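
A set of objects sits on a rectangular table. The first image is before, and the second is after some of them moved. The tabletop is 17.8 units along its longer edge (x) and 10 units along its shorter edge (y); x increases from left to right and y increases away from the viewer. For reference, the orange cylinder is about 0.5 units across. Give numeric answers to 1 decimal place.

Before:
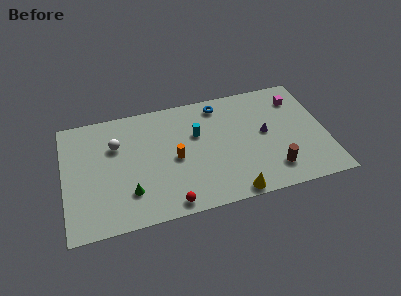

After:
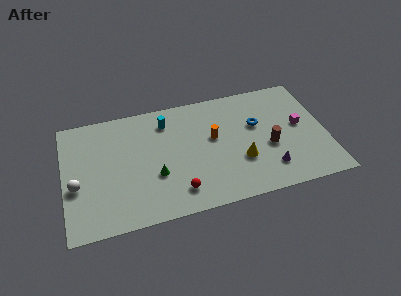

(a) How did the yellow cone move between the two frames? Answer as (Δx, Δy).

(0.8, 2.6)

The yellow cone started near (11.1, 0.8) and ended near (11.9, 3.4).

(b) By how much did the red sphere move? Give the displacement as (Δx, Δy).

(0.6, 0.9)

The red sphere was at about (6.9, 1.0) and moved to about (7.5, 1.9).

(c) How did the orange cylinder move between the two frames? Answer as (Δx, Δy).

(2.7, 1.1)

The orange cylinder started near (7.5, 4.7) and ended near (10.2, 5.8).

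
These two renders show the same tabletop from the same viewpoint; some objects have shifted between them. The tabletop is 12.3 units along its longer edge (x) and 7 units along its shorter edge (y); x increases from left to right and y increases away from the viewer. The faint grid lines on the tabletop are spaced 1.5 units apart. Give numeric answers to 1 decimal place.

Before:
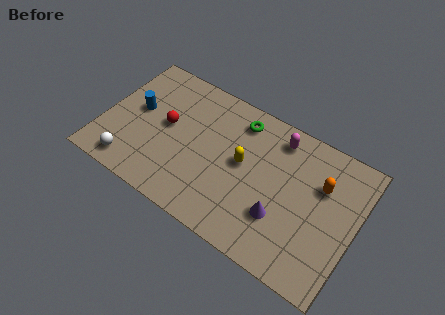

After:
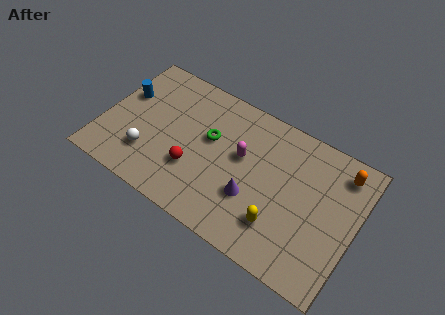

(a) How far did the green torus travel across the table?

2.0

The green torus was near (6.3, 5.8) before and (5.1, 4.2) after, so it travelled √(1.2² + 1.6²) ≈ 2.0 units.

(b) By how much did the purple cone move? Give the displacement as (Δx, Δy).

(-1.4, 0.2)

From the two frames, the purple cone sits at roughly (8.9, 2.2) before and (7.5, 2.4) after.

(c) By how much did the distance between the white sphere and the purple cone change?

-2.2

They were about 7.3 units apart before and 5.1 after — 2.2 units closer together.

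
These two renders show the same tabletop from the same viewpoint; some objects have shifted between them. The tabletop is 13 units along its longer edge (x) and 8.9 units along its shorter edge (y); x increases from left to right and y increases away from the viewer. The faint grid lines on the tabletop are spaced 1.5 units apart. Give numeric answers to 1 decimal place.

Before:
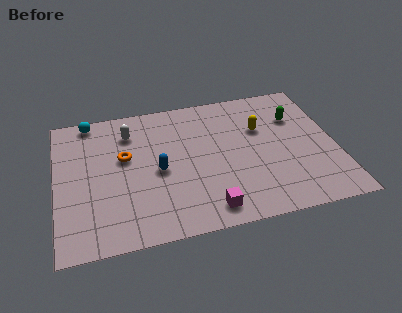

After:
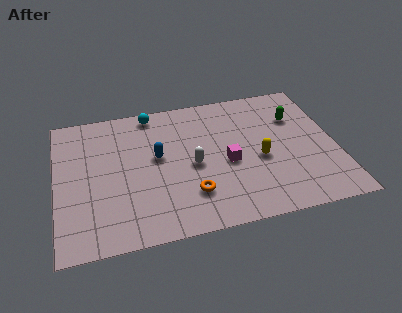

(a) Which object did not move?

the green capsule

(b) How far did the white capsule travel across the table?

4.0

The white capsule moved from about (3.5, 6.9) to (6.3, 4.1), a distance of √(2.8² + 2.8²) ≈ 4.0.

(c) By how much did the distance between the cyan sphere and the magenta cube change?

-3.3

They were about 8.6 units apart before and 5.3 after — 3.3 units closer together.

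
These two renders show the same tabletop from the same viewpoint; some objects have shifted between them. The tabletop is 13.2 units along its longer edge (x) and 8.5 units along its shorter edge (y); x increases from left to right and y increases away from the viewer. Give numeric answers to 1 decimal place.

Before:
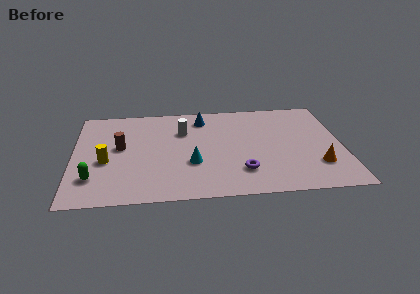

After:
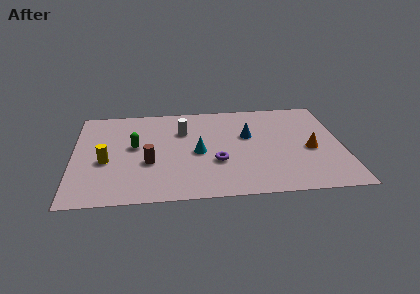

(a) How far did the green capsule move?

3.3

From (1.0, 2.1) to (3.0, 4.7), the green capsule covered √(2.0² + 2.6²) ≈ 3.3 units.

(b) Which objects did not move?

the white cylinder and the yellow cylinder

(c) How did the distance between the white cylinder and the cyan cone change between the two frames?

-0.8

Before: roughly 2.9 units apart; after: 2.1. That's 0.8 units closer together.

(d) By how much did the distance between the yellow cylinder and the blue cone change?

+1.3

The distance was about 5.9 in the first image and 7.2 in the second, so they moved 1.3 units further apart.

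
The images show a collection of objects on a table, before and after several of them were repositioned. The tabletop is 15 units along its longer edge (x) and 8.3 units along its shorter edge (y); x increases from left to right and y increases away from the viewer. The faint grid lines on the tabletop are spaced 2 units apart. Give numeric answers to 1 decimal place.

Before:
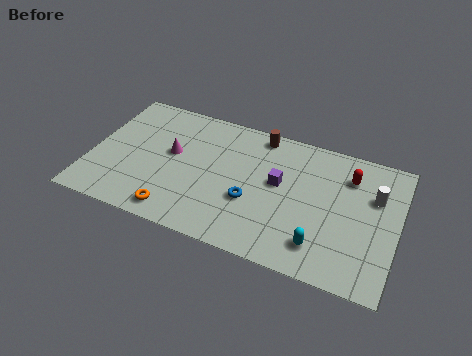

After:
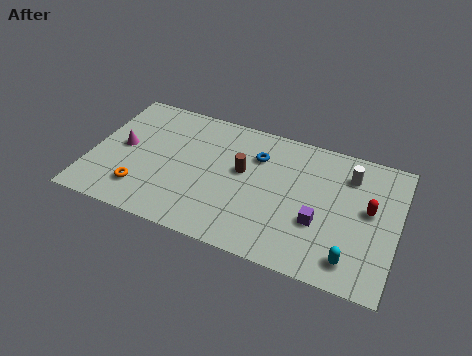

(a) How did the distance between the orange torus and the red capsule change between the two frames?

+1.7

The distance was about 9.5 in the first image and 11.2 in the second, so they moved 1.7 units further apart.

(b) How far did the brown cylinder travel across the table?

2.7

The brown cylinder was near (8.0, 7.4) before and (7.4, 4.8) after, so it travelled √(0.6² + 2.6²) ≈ 2.7 units.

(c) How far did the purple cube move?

2.7

From (9.2, 4.7) to (11.3, 3.0), the purple cube covered √(2.1² + 1.7²) ≈ 2.7 units.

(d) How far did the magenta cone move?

2.4

From (3.9, 4.7) to (1.5, 4.3), the magenta cone covered √(2.4² + 0.4²) ≈ 2.4 units.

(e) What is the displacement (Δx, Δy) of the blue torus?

(0.0, 2.9)

From the two frames, the blue torus sits at roughly (8.0, 3.1) before and (8.0, 6.0) after.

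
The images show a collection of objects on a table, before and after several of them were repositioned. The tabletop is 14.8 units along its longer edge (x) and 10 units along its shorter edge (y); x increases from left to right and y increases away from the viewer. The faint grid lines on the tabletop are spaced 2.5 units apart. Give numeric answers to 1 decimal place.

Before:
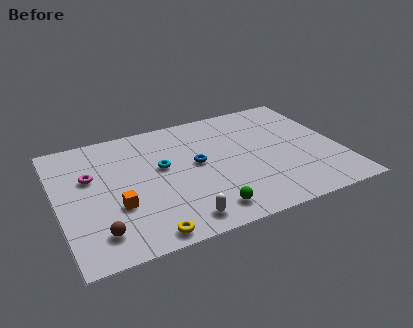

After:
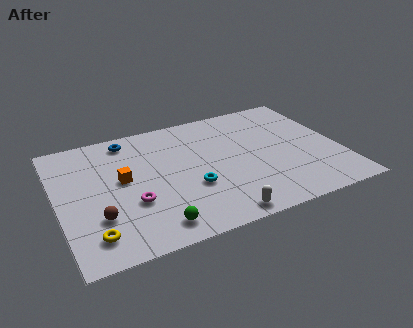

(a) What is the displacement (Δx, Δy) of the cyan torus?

(1.3, -2.2)

From the two frames, the cyan torus sits at roughly (5.5, 5.8) before and (6.8, 3.6) after.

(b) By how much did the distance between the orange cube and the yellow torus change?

+1.3

The distance was about 2.9 in the first image and 4.2 in the second, so they moved 1.3 units further apart.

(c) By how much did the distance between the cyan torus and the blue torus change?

+4.0

Before: roughly 1.8 units apart; after: 5.8. That's 4.0 units further apart.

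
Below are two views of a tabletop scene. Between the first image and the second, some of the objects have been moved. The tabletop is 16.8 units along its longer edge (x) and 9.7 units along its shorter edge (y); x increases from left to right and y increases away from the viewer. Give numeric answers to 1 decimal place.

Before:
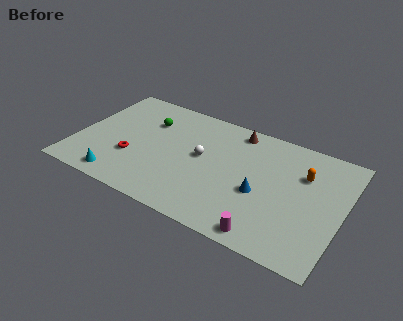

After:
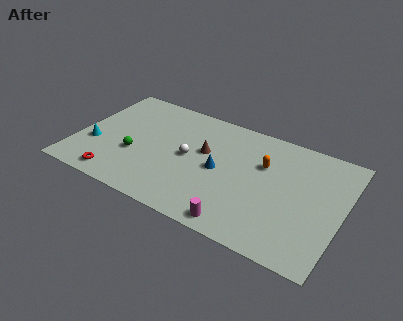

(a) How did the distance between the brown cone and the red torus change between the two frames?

-1.1

The distance was about 7.9 in the first image and 6.8 in the second, so they moved 1.1 units closer together.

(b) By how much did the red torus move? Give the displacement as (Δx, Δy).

(-0.7, -2.1)

From the two frames, the red torus sits at roughly (3.7, 3.3) before and (3.0, 1.2) after.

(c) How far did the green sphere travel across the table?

3.3

From (4.2, 6.9) to (3.8, 3.6), the green sphere covered √(0.4² + 3.3²) ≈ 3.3 units.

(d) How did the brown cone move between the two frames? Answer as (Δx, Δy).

(-1.7, -2.7)

The brown cone was at about (9.7, 8.5) and moved to about (8.0, 5.8).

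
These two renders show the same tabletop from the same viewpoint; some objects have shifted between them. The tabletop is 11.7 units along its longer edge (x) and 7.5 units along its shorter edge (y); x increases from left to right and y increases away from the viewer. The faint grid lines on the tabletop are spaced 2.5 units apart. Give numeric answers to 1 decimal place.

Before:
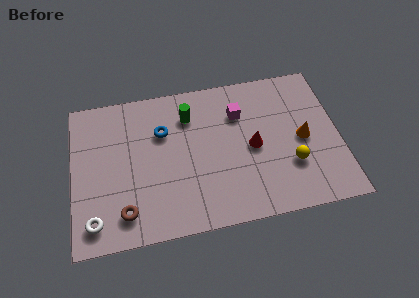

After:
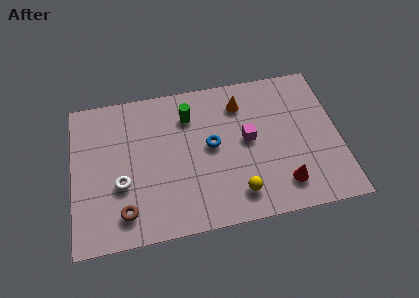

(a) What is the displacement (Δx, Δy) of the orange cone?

(-2.6, 2.3)

From the two frames, the orange cone sits at roughly (10.1, 3.6) before and (7.5, 5.9) after.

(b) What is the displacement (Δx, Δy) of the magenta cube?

(0.3, -1.4)

The magenta cube started near (7.4, 5.4) and ended near (7.7, 4.0).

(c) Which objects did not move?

the green cylinder and the brown torus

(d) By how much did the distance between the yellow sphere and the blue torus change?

-3.3

They were about 6.1 units apart before and 2.8 after — 3.3 units closer together.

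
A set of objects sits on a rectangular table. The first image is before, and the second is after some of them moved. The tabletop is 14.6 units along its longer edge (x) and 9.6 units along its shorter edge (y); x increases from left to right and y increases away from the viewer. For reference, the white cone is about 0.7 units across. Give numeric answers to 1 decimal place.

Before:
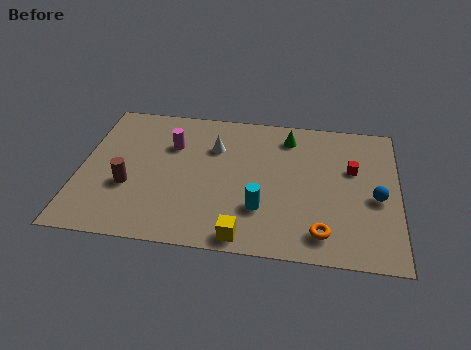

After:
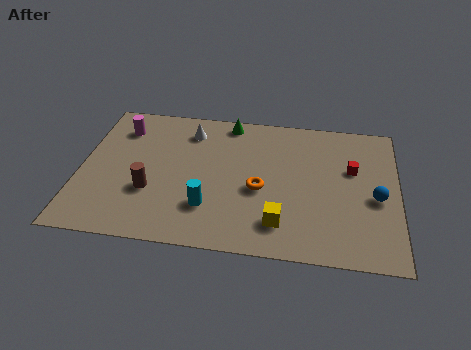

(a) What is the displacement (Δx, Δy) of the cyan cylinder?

(-2.4, -0.2)

The cyan cylinder started near (8.4, 2.8) and ended near (6.0, 2.6).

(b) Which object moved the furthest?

the orange torus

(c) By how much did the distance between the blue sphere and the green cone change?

+2.7

The distance was about 5.5 in the first image and 8.2 in the second, so they moved 2.7 units further apart.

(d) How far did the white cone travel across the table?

1.6

The white cone moved from about (6.1, 6.7) to (4.9, 7.7), a distance of √(1.2² + 1.0²) ≈ 1.6.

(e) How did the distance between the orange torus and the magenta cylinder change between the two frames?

-1.3

Before: roughly 8.7 units apart; after: 7.4. That's 1.3 units closer together.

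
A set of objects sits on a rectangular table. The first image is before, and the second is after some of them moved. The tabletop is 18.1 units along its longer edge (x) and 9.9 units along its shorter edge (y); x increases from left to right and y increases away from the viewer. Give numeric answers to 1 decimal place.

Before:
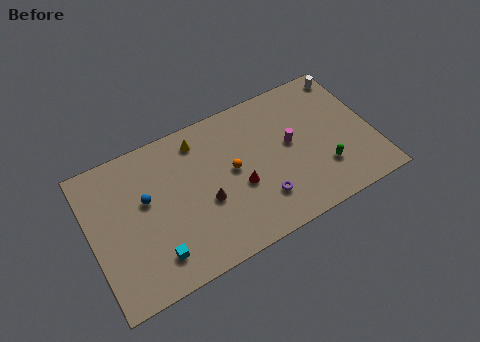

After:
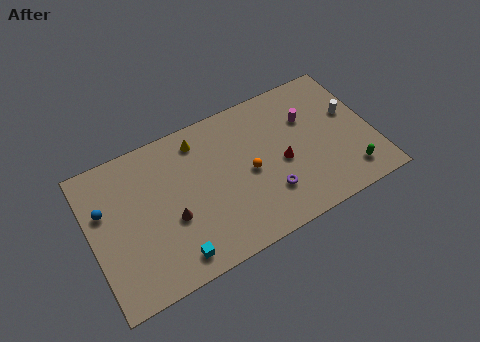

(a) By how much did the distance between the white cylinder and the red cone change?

-4.2

The distance was about 9.1 in the first image and 4.9 in the second, so they moved 4.2 units closer together.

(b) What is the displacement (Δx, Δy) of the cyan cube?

(1.1, -0.6)

The cyan cube started near (3.7, 2.0) and ended near (4.8, 1.4).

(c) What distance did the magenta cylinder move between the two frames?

1.8

The magenta cylinder moved from about (12.9, 5.4) to (14.2, 6.7), a distance of √(1.3² + 1.3²) ≈ 1.8.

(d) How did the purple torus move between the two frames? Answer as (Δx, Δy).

(0.5, 0.2)

From the two frames, the purple torus sits at roughly (10.6, 2.5) before and (11.1, 2.7) after.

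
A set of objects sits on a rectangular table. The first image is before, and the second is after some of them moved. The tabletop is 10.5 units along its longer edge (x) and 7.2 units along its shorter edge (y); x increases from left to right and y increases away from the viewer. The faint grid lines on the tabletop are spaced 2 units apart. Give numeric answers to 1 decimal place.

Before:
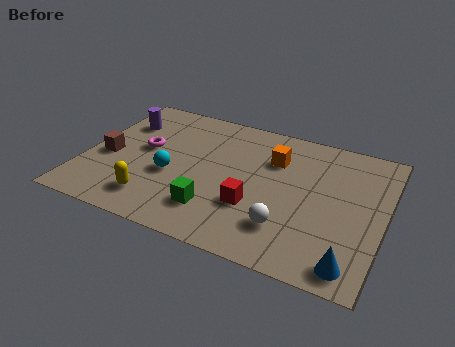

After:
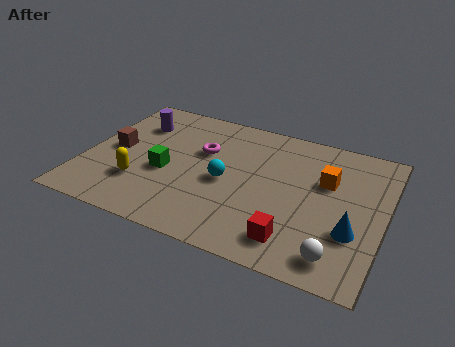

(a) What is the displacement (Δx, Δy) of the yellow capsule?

(-0.6, 0.7)

The yellow capsule was at about (2.7, 1.4) and moved to about (2.1, 2.1).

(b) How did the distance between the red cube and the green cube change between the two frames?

+3.5

The distance was about 1.5 in the first image and 5.0 in the second, so they moved 3.5 units further apart.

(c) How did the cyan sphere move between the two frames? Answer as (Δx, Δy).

(1.9, 0.4)

From the two frames, the cyan sphere sits at roughly (3.1, 2.9) before and (5.0, 3.3) after.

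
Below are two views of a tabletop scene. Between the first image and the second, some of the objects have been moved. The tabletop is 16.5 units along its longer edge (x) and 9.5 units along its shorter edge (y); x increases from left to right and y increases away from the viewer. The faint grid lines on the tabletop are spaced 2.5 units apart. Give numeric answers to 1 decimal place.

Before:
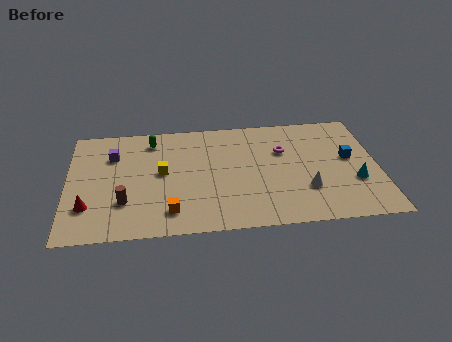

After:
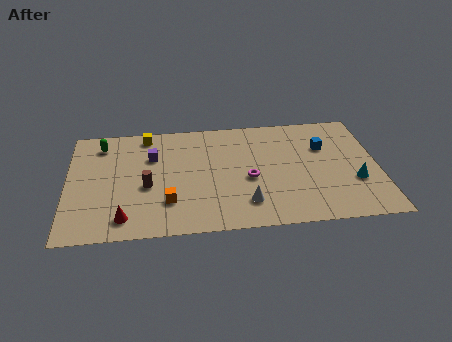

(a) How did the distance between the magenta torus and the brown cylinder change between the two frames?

-3.8

They were about 9.2 units apart before and 5.4 after — 3.8 units closer together.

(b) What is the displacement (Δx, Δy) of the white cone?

(-3.2, -0.8)

The white cone was at about (12.6, 2.9) and moved to about (9.4, 2.1).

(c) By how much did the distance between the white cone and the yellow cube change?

+0.3

The distance was about 7.9 in the first image and 8.2 in the second, so they moved 0.3 units further apart.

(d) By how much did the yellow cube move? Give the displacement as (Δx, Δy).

(-0.8, 3.3)

The yellow cube started near (5.0, 5.1) and ended near (4.2, 8.4).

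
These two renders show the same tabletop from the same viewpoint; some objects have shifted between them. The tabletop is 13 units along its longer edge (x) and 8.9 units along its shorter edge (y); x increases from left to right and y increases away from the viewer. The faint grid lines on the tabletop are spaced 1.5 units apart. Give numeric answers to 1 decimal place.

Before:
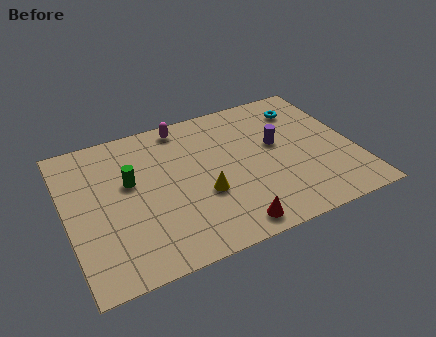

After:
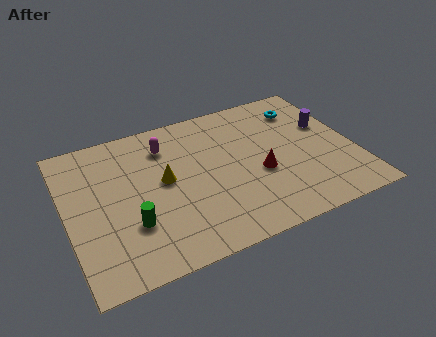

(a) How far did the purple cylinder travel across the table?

2.4

From (9.6, 5.1) to (12.0, 5.5), the purple cylinder covered √(2.4² + 0.4²) ≈ 2.4 units.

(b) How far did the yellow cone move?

2.2

From (6.0, 3.3) to (4.4, 4.8), the yellow cone covered √(1.6² + 1.5²) ≈ 2.2 units.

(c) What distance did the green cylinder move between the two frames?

2.5

From (2.9, 5.3) to (2.7, 2.8), the green cylinder covered √(0.2² + 2.5²) ≈ 2.5 units.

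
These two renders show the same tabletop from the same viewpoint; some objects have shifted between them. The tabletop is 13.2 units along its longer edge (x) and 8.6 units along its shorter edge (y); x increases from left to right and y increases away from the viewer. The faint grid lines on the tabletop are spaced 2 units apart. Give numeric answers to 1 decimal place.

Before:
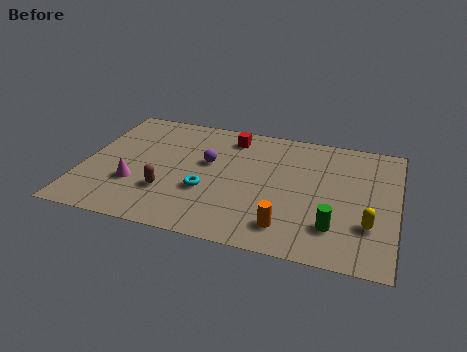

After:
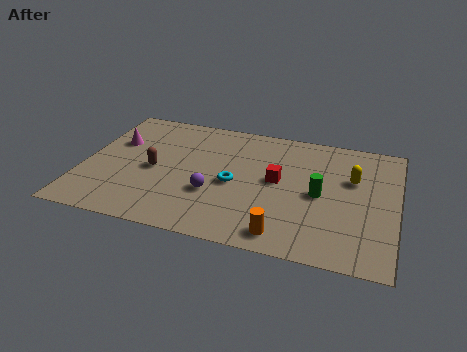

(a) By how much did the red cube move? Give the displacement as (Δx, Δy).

(2.2, -2.6)

The red cube was at about (6.0, 7.2) and moved to about (8.2, 4.6).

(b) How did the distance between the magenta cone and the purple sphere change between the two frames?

+1.4

The distance was about 3.7 in the first image and 5.1 in the second, so they moved 1.4 units further apart.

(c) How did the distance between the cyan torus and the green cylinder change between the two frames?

-1.9

The distance was about 5.5 in the first image and 3.6 in the second, so they moved 1.9 units closer together.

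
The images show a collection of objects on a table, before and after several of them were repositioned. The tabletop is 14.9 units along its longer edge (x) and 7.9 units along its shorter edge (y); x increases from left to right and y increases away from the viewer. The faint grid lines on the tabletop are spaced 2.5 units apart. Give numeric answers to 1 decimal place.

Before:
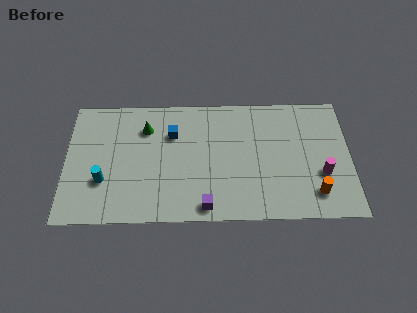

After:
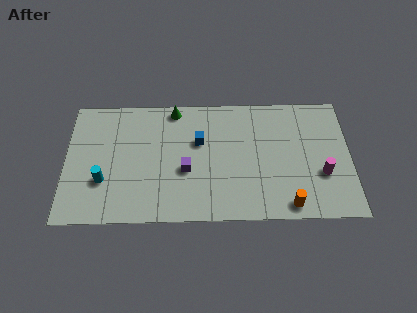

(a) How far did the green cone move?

1.9

The green cone moved from about (4.2, 5.9) to (5.7, 7.1), a distance of √(1.5² + 1.2²) ≈ 1.9.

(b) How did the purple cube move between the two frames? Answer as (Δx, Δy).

(-1.0, 2.3)

From the two frames, the purple cube sits at roughly (7.3, 0.9) before and (6.3, 3.2) after.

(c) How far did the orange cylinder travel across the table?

1.6

From (13.0, 1.6) to (11.6, 0.9), the orange cylinder covered √(1.4² + 0.7²) ≈ 1.6 units.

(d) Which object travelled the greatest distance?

the purple cube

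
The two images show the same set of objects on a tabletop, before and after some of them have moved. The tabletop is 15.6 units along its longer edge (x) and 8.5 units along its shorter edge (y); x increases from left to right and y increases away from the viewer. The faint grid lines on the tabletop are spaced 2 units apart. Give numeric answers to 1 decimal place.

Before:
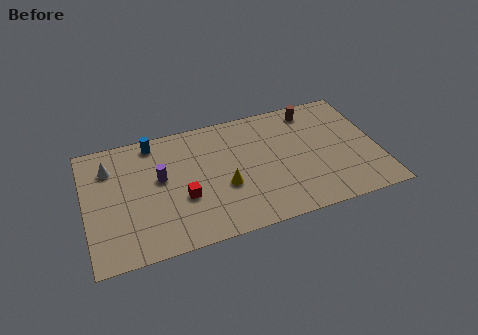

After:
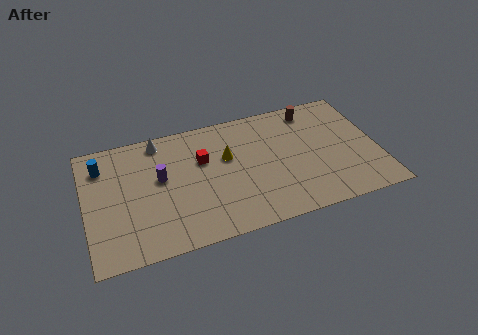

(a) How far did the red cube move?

2.6

The red cube was near (5.1, 3.2) before and (6.3, 5.5) after, so it travelled √(1.2² + 2.3²) ≈ 2.6 units.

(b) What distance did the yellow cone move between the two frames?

2.0

From (7.3, 3.3) to (7.6, 5.3), the yellow cone covered √(0.3² + 2.0²) ≈ 2.0 units.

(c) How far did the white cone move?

2.9

The white cone was near (1.4, 6.4) before and (4.1, 7.5) after, so it travelled √(2.7² + 1.1²) ≈ 2.9 units.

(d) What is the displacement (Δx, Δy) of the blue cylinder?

(-2.8, -0.9)

From the two frames, the blue cylinder sits at roughly (3.8, 7.5) before and (1.0, 6.6) after.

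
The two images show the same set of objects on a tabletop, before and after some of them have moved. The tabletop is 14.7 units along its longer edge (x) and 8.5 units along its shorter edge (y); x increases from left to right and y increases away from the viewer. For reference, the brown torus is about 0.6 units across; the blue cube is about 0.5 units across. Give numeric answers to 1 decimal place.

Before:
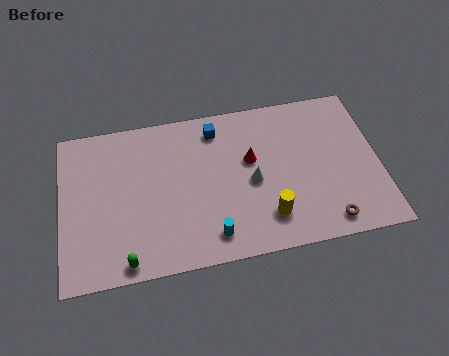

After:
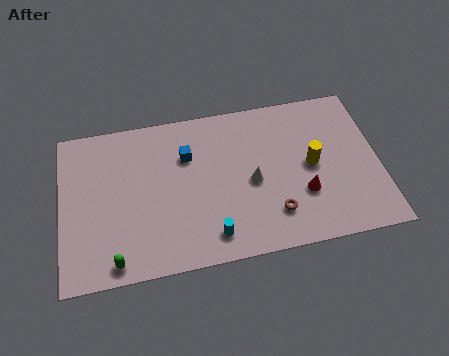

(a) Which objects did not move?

the cyan cylinder and the white cone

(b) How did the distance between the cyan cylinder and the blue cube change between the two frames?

-1.1

The distance was about 5.7 in the first image and 4.6 in the second, so they moved 1.1 units closer together.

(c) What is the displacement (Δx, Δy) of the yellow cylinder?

(2.2, 2.4)

The yellow cylinder started near (9.4, 1.9) and ended near (11.6, 4.3).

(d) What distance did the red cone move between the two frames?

3.3

The red cone moved from about (8.8, 5.1) to (11.1, 2.8), a distance of √(2.3² + 2.3²) ≈ 3.3.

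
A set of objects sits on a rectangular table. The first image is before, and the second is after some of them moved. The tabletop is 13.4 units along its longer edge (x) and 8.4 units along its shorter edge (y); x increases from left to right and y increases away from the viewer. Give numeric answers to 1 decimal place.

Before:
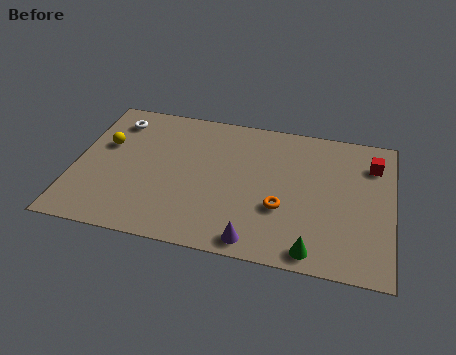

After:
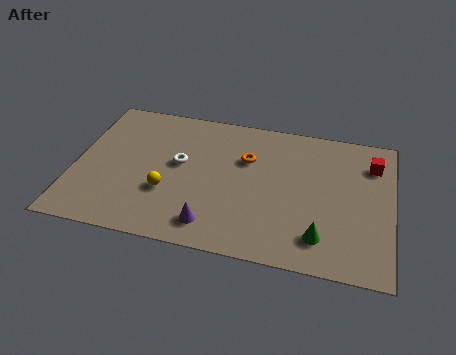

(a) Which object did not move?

the red cube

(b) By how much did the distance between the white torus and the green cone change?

-3.7

The distance was about 10.5 in the first image and 6.8 in the second, so they moved 3.7 units closer together.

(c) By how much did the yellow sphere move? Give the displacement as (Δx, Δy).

(2.8, -2.3)

The yellow sphere was at about (1.2, 5.2) and moved to about (4.0, 2.9).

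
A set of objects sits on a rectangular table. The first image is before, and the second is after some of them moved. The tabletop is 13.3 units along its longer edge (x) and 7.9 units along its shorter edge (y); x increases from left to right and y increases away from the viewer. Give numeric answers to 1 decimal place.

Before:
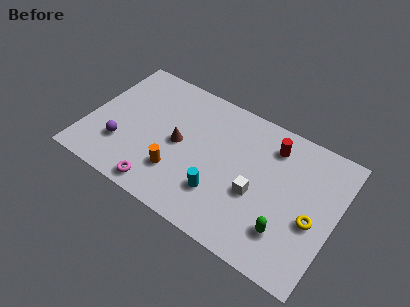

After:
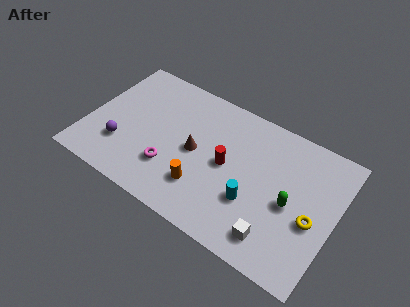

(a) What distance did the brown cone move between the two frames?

0.9

From (4.9, 3.9) to (5.8, 3.9), the brown cone covered √(0.9² + 0.0²) ≈ 0.9 units.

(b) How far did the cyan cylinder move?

1.8

From (7.4, 2.2) to (9.1, 2.7), the cyan cylinder covered √(1.7² + 0.5²) ≈ 1.8 units.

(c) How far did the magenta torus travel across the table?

1.4

The magenta torus was near (4.4, 0.9) before and (4.7, 2.3) after, so it travelled √(0.3² + 1.4²) ≈ 1.4 units.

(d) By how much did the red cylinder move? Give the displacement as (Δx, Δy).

(-2.1, -2.3)

The red cylinder started near (9.6, 6.3) and ended near (7.5, 4.0).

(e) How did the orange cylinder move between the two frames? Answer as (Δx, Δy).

(1.4, -0.1)

From the two frames, the orange cylinder sits at roughly (5.1, 2.2) before and (6.5, 2.1) after.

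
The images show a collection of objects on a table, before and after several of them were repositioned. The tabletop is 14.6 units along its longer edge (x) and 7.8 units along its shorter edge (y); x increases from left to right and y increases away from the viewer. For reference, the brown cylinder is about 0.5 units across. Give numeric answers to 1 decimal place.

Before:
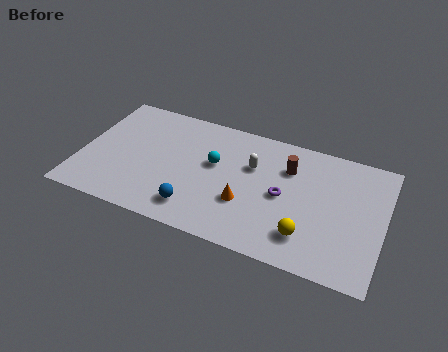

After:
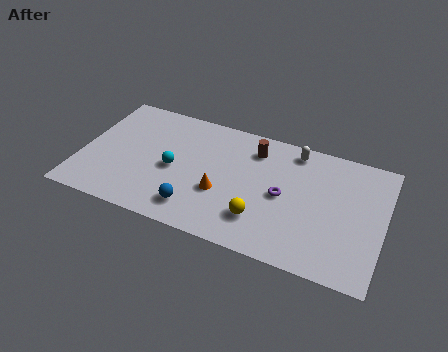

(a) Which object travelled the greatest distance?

the white capsule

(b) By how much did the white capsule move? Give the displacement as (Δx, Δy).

(1.9, 1.7)

From the two frames, the white capsule sits at roughly (8.2, 5.1) before and (10.1, 6.8) after.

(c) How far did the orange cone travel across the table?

1.2

The orange cone moved from about (8.1, 2.7) to (6.9, 2.9), a distance of √(1.2² + 0.2²) ≈ 1.2.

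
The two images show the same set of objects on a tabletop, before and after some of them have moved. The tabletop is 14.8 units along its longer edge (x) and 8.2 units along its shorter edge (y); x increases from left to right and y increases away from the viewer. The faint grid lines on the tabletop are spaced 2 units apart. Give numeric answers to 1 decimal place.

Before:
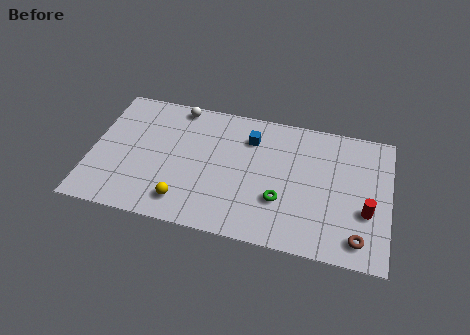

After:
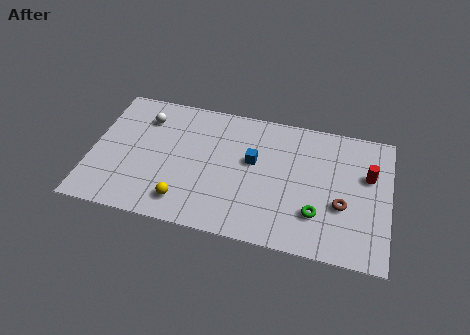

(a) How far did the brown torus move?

2.0

From (13.4, 1.3) to (12.5, 3.1), the brown torus covered √(0.9² + 1.8²) ≈ 2.0 units.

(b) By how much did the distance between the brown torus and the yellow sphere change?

-0.7

The distance was about 8.6 in the first image and 7.9 in the second, so they moved 0.7 units closer together.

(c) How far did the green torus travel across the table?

1.8

The green torus moved from about (9.5, 2.7) to (11.3, 2.3), a distance of √(1.8² + 0.4²) ≈ 1.8.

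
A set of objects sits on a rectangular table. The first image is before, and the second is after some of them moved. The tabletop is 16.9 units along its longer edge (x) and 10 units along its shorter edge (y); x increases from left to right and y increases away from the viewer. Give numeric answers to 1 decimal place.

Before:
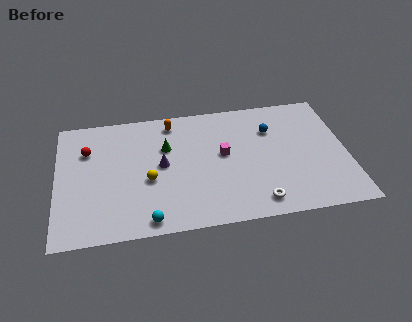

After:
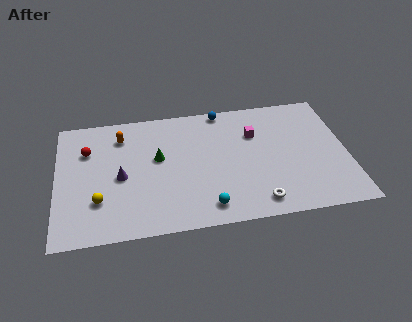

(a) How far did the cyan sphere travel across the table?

3.4

The cyan sphere moved from about (5.2, 1.0) to (8.6, 1.5), a distance of √(3.4² + 0.5²) ≈ 3.4.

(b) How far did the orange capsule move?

3.1

The orange capsule moved from about (6.8, 8.6) to (3.8, 7.9), a distance of √(3.0² + 0.7²) ≈ 3.1.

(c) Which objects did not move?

the red sphere and the white torus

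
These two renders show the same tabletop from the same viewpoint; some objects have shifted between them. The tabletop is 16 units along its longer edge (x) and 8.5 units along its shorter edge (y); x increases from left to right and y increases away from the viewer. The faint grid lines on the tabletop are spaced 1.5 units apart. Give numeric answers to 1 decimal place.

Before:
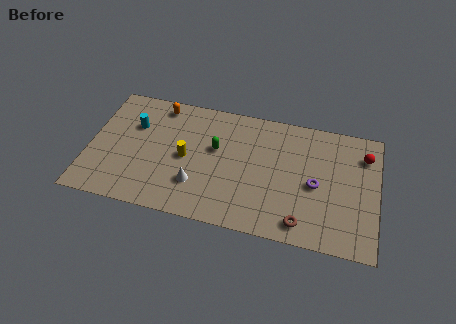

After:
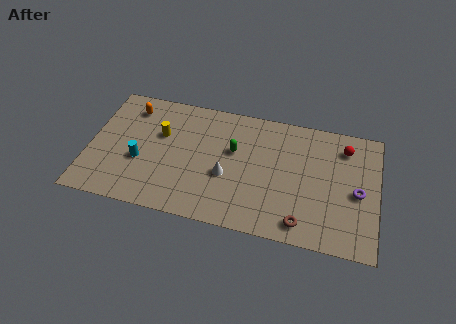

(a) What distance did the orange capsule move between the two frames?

1.7

The orange capsule was near (3.7, 7.4) before and (2.1, 6.9) after, so it travelled √(1.6² + 0.5²) ≈ 1.7 units.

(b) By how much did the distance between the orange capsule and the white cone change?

+1.1

The distance was about 5.5 in the first image and 6.6 in the second, so they moved 1.1 units further apart.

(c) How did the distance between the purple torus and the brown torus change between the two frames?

+1.2

They were about 2.8 units apart before and 4.0 after — 1.2 units further apart.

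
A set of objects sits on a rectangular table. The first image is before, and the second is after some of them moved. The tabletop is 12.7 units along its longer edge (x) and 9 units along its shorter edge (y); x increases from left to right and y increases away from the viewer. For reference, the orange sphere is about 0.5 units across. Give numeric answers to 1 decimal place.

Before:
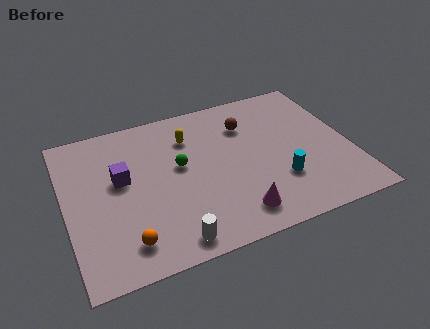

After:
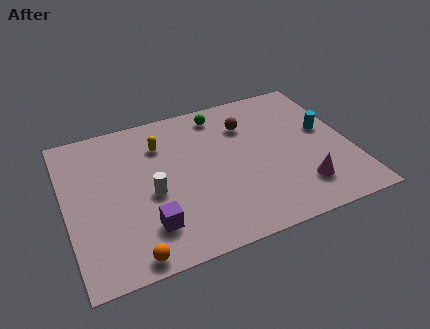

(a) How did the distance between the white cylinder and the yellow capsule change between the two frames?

-3.0

The distance was about 5.9 in the first image and 2.9 in the second, so they moved 3.0 units closer together.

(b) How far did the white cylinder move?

3.0

The white cylinder was near (4.3, 1.0) before and (3.7, 3.9) after, so it travelled √(0.6² + 2.9²) ≈ 3.0 units.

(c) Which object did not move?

the brown sphere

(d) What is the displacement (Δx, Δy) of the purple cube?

(0.9, -3.1)

The purple cube started near (2.5, 5.2) and ended near (3.4, 2.1).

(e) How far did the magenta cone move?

3.0

From (7.2, 1.5) to (10.2, 2.0), the magenta cone covered √(3.0² + 0.5²) ≈ 3.0 units.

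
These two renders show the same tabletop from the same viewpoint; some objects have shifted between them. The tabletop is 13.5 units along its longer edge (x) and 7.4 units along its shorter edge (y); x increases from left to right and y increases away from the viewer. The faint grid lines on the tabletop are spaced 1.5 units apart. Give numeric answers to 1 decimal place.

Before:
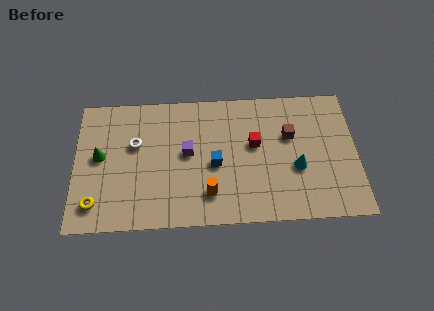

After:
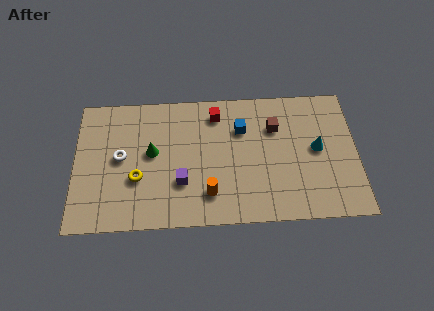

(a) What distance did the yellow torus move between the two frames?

2.4

From (1.0, 1.4) to (3.0, 2.7), the yellow torus covered √(2.0² + 1.3²) ≈ 2.4 units.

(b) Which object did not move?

the orange cylinder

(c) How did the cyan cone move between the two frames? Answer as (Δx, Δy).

(1.0, 1.0)

The cyan cone was at about (10.6, 2.9) and moved to about (11.6, 3.9).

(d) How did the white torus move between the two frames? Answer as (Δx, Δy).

(-0.7, -0.7)

From the two frames, the white torus sits at roughly (2.9, 4.6) before and (2.2, 3.9) after.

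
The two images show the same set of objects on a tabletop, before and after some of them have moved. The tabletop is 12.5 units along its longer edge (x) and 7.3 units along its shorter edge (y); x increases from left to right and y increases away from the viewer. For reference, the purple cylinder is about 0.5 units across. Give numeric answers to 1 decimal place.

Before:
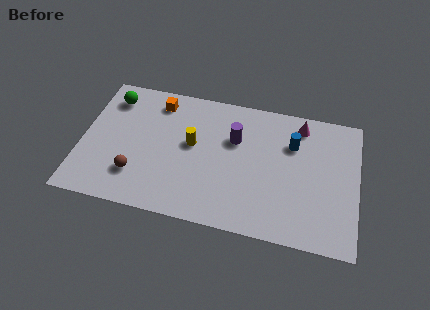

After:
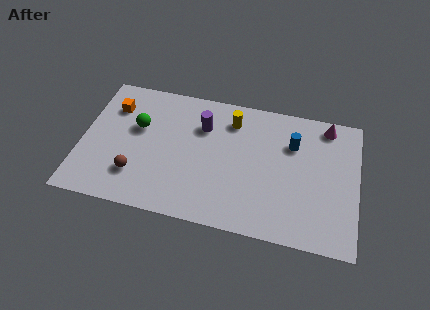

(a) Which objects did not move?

the brown sphere and the blue cylinder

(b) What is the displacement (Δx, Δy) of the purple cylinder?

(-1.5, 0.4)

From the two frames, the purple cylinder sits at roughly (6.9, 4.8) before and (5.4, 5.2) after.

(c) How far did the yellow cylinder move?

2.4

The yellow cylinder moved from about (5.0, 4.1) to (6.7, 5.8), a distance of √(1.7² + 1.7²) ≈ 2.4.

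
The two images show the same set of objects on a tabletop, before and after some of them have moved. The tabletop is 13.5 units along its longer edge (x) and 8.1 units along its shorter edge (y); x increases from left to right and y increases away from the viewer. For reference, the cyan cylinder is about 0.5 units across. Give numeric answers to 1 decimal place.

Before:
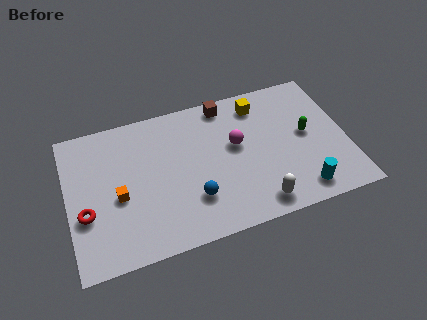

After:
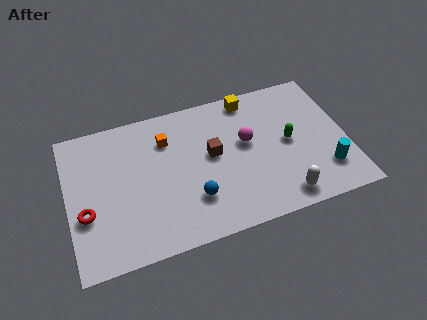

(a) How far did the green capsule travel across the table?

0.9

The green capsule was near (11.6, 4.3) before and (10.7, 4.1) after, so it travelled √(0.9² + 0.2²) ≈ 0.9 units.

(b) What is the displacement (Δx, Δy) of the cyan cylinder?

(1.3, 0.8)

The cyan cylinder was at about (11.0, 1.2) and moved to about (12.3, 2.0).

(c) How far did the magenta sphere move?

0.5

From (8.2, 4.7) to (8.7, 4.7), the magenta sphere covered √(0.5² + 0.0²) ≈ 0.5 units.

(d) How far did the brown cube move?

2.8

The brown cube was near (7.9, 7.2) before and (7.0, 4.5) after, so it travelled √(0.9² + 2.7²) ≈ 2.8 units.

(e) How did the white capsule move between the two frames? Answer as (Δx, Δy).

(1.2, 0.0)

The white capsule started near (8.9, 1.1) and ended near (10.1, 1.1).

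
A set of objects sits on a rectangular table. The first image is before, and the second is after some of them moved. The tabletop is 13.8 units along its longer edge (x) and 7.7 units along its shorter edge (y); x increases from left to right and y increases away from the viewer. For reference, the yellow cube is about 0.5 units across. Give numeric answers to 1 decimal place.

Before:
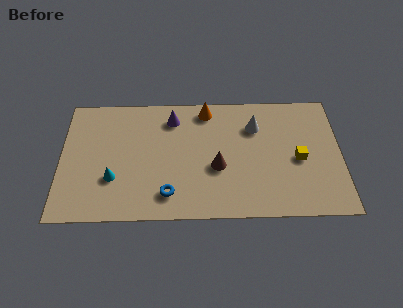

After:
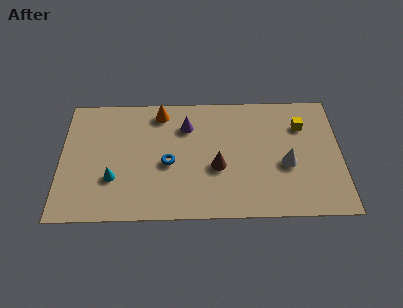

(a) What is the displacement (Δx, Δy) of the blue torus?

(0.0, 1.9)

The blue torus started near (5.3, 1.5) and ended near (5.3, 3.4).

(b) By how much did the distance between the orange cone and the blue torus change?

-2.3

The distance was about 5.5 in the first image and 3.2 in the second, so they moved 2.3 units closer together.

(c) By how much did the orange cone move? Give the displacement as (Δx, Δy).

(-2.3, -0.1)

The orange cone started near (7.2, 6.7) and ended near (4.9, 6.6).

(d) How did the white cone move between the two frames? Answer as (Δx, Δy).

(1.5, -2.4)

The white cone started near (9.6, 5.6) and ended near (11.1, 3.2).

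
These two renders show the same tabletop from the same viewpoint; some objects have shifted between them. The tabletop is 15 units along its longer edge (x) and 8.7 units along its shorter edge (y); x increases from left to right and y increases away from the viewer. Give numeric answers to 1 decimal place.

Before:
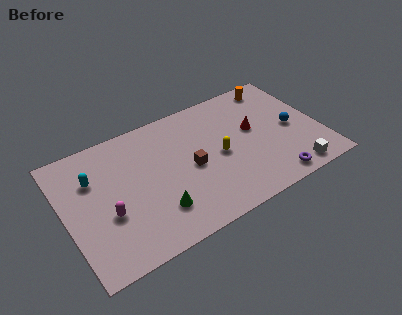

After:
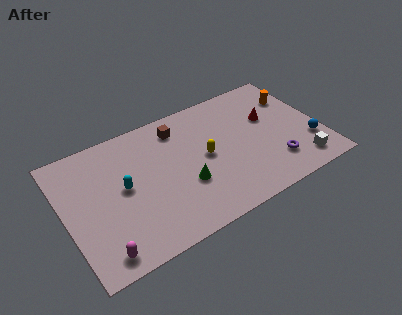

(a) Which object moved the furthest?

the brown cube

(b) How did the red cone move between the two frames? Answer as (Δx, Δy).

(1.0, 0.4)

From the two frames, the red cone sits at roughly (11.2, 5.0) before and (12.2, 5.4) after.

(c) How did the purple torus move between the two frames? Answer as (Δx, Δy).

(0.3, 1.1)

The purple torus started near (11.7, 1.0) and ended near (12.0, 2.1).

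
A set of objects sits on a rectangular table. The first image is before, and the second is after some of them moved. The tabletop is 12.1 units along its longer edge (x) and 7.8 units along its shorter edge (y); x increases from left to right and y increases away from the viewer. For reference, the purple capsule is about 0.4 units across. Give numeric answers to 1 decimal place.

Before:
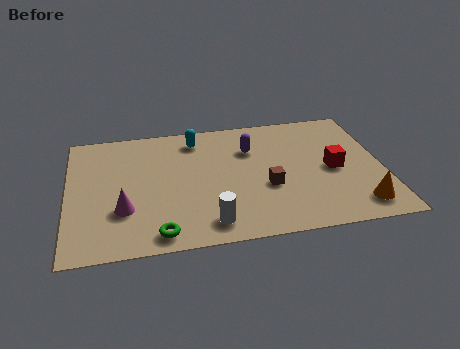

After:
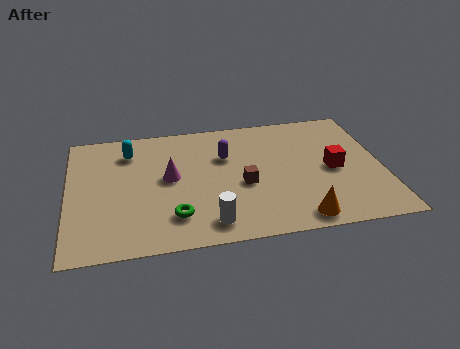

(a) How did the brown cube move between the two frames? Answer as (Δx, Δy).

(-0.9, 0.3)

The brown cube was at about (7.6, 3.0) and moved to about (6.7, 3.3).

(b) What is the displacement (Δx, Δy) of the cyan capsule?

(-2.6, -0.4)

The cyan capsule was at about (5.0, 6.5) and moved to about (2.4, 6.1).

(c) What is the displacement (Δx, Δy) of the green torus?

(0.6, 0.9)

The green torus started near (3.4, 0.9) and ended near (4.0, 1.8).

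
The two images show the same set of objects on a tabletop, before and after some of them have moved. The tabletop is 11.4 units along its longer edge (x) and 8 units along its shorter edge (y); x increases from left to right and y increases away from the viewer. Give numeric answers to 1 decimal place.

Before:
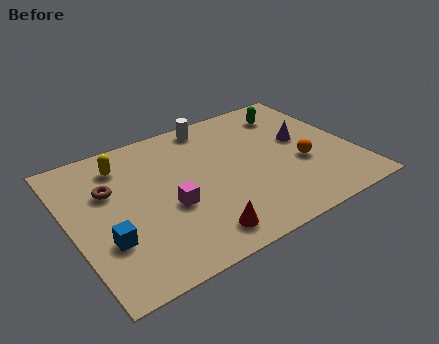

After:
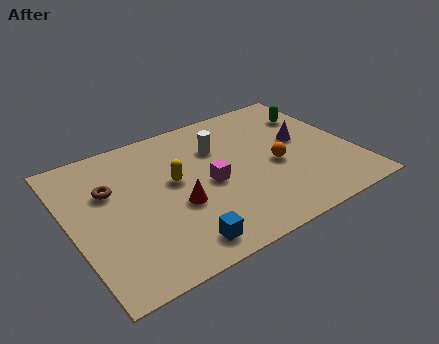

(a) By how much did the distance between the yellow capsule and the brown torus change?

+1.2

Before: roughly 1.4 units apart; after: 2.6. That's 1.2 units further apart.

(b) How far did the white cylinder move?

1.5

From (6.2, 7.1) to (6.2, 5.6), the white cylinder covered √(0.0² + 1.5²) ≈ 1.5 units.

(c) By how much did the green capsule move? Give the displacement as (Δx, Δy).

(0.9, -0.5)

From the two frames, the green capsule sits at roughly (9.4, 6.4) before and (10.3, 5.9) after.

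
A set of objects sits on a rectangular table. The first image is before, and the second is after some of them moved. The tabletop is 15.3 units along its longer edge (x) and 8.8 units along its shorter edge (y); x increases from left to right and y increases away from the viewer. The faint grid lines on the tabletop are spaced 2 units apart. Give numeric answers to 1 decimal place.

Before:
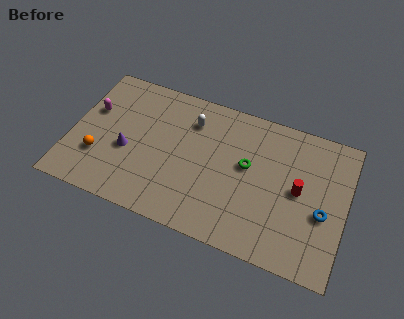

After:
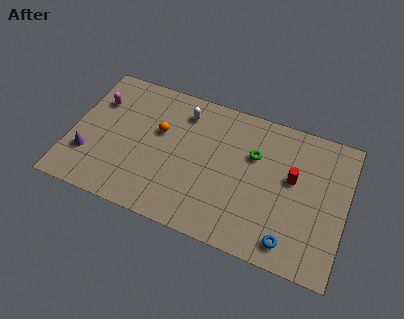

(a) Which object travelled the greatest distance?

the orange sphere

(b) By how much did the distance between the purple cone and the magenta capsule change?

+0.7

They were about 2.9 units apart before and 3.6 after — 0.7 units further apart.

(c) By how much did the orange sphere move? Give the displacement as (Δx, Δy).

(3.1, 2.7)

The orange sphere was at about (1.7, 2.7) and moved to about (4.8, 5.4).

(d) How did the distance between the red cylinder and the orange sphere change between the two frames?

-3.6

Before: roughly 11.1 units apart; after: 7.5. That's 3.6 units closer together.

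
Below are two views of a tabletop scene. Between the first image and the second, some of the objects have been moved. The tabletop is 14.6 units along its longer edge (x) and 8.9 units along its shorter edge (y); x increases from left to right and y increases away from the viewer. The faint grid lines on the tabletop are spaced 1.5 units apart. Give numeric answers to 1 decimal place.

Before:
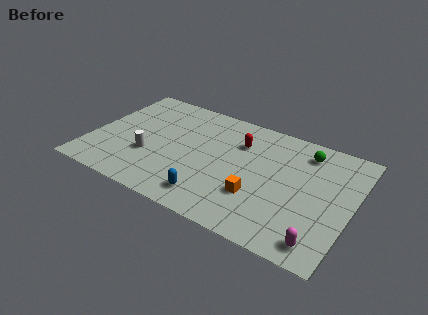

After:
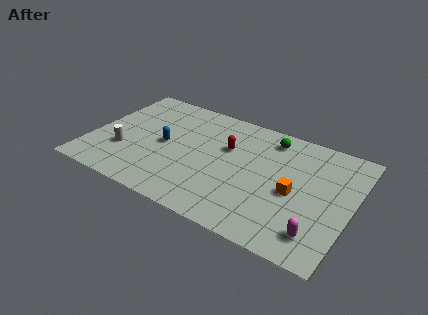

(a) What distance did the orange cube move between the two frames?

2.2

From (9.6, 2.8) to (11.5, 4.0), the orange cube covered √(1.9² + 1.2²) ≈ 2.2 units.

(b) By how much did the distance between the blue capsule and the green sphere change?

-0.9

Before: roughly 7.3 units apart; after: 6.4. That's 0.9 units closer together.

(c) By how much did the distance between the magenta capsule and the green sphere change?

+0.4

Before: roughly 6.3 units apart; after: 6.7. That's 0.4 units further apart.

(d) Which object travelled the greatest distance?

the blue capsule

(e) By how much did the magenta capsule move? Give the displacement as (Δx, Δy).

(-0.2, 0.5)

The magenta capsule started near (13.3, 1.2) and ended near (13.1, 1.7).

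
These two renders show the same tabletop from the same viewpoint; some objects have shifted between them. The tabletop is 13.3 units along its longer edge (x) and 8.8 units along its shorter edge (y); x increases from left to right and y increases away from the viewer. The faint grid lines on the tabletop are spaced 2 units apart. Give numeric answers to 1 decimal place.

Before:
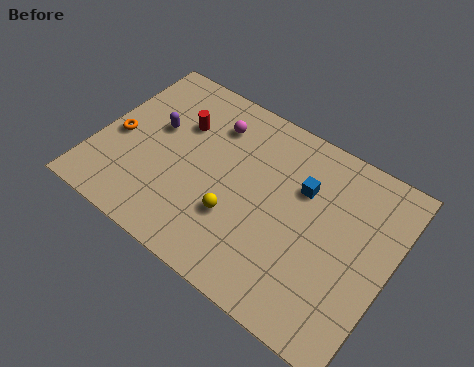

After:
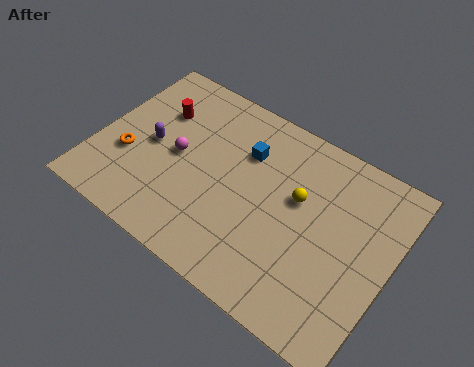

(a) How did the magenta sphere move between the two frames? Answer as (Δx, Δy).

(-1.2, -2.4)

The magenta sphere was at about (4.8, 6.8) and moved to about (3.6, 4.4).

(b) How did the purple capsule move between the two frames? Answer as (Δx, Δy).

(0.0, -0.9)

The purple capsule was at about (2.4, 5.2) and moved to about (2.4, 4.3).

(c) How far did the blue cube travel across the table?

2.7

The blue cube was near (9.1, 5.9) before and (6.4, 6.2) after, so it travelled √(2.7² + 0.3²) ≈ 2.7 units.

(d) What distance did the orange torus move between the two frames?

0.9

From (0.9, 3.9) to (1.5, 3.2), the orange torus covered √(0.6² + 0.7²) ≈ 0.9 units.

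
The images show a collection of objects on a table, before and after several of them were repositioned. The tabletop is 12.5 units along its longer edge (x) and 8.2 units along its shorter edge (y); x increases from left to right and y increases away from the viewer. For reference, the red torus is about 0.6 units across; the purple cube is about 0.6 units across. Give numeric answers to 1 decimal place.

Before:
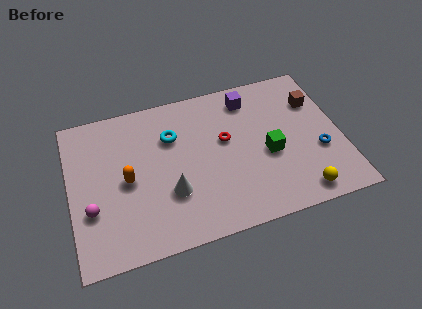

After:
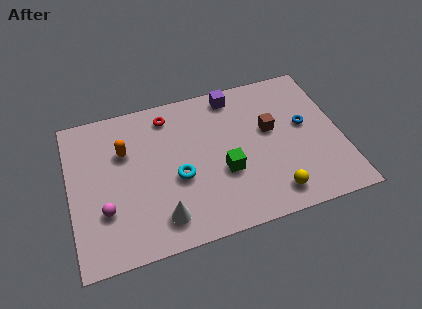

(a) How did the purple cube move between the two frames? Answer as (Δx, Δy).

(-0.7, 0.4)

From the two frames, the purple cube sits at roughly (8.5, 6.8) before and (7.8, 7.2) after.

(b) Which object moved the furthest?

the red torus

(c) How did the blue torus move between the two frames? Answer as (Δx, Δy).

(-0.5, 1.6)

The blue torus was at about (11.4, 3.0) and moved to about (10.9, 4.6).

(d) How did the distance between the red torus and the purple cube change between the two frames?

+0.7

Before: roughly 2.4 units apart; after: 3.1. That's 0.7 units further apart.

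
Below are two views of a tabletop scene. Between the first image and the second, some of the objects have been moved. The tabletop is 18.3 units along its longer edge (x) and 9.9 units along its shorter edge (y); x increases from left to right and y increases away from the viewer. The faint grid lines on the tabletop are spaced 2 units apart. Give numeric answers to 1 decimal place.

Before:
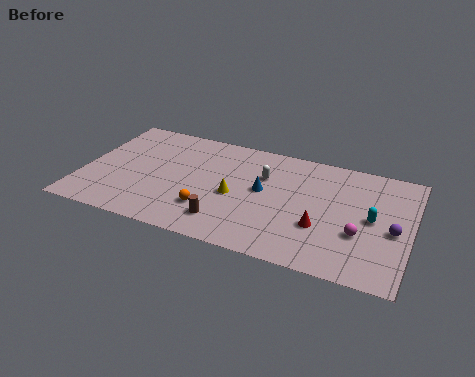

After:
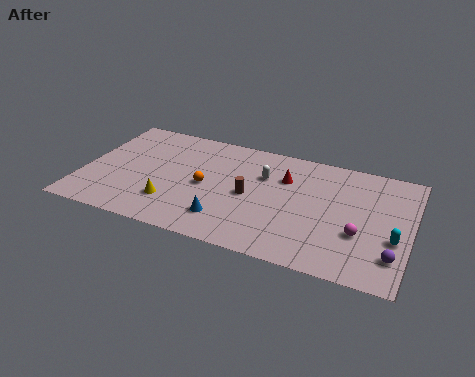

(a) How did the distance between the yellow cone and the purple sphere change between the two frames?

+3.5

They were about 8.8 units apart before and 12.3 after — 3.5 units further apart.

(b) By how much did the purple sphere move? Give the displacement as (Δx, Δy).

(0.1, -2.1)

The purple sphere was at about (17.4, 4.4) and moved to about (17.5, 2.3).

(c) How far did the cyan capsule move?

1.8

From (16.2, 5.0) to (17.5, 3.7), the cyan capsule covered √(1.3² + 1.3²) ≈ 1.8 units.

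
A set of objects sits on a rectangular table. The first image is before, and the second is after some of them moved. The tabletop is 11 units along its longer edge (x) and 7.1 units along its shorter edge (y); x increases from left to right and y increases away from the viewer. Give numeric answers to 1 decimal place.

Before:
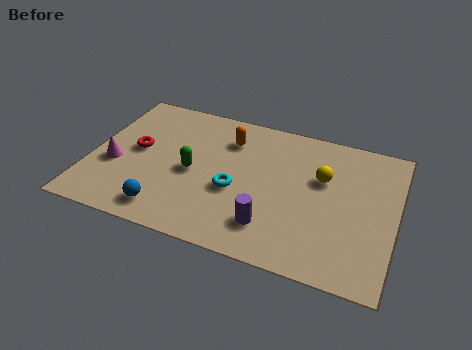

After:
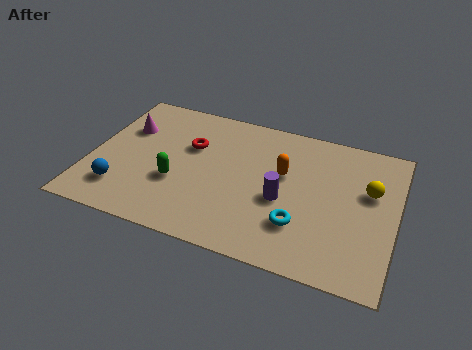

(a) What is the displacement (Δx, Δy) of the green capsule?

(-0.5, -0.7)

The green capsule was at about (3.7, 3.3) and moved to about (3.2, 2.6).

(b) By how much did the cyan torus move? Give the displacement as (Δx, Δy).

(2.4, -0.9)

The cyan torus started near (5.3, 2.9) and ended near (7.7, 2.0).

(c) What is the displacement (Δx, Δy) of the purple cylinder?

(0.3, 1.4)

The purple cylinder started near (6.7, 1.6) and ended near (7.0, 3.0).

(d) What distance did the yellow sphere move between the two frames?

1.7

The yellow sphere was near (8.3, 4.5) before and (10.0, 4.4) after, so it travelled √(1.7² + 0.1²) ≈ 1.7 units.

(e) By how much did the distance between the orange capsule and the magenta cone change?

+1.1

The distance was about 4.7 in the first image and 5.8 in the second, so they moved 1.1 units further apart.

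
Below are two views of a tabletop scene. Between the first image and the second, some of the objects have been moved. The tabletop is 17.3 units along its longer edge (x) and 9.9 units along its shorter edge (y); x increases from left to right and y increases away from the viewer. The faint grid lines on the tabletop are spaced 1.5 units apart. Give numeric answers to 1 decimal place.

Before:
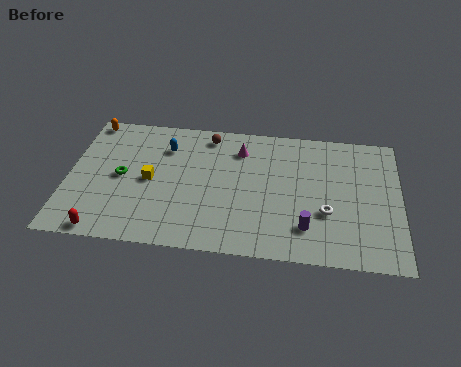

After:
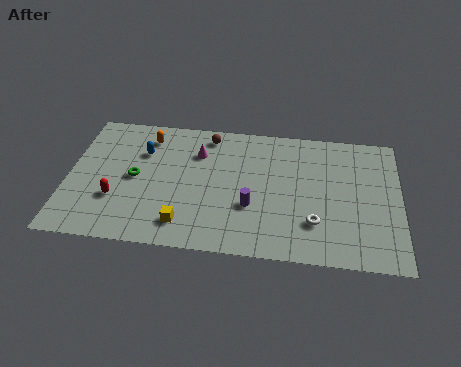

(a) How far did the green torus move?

0.7

The green torus was near (2.8, 4.9) before and (3.5, 4.9) after, so it travelled √(0.7² + 0.0²) ≈ 0.7 units.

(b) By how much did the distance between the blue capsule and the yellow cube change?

+2.9

They were about 2.7 units apart before and 5.6 after — 2.9 units further apart.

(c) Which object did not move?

the brown sphere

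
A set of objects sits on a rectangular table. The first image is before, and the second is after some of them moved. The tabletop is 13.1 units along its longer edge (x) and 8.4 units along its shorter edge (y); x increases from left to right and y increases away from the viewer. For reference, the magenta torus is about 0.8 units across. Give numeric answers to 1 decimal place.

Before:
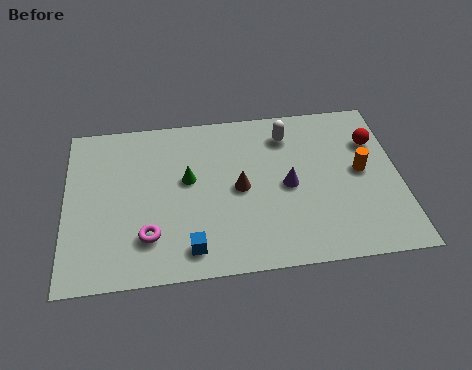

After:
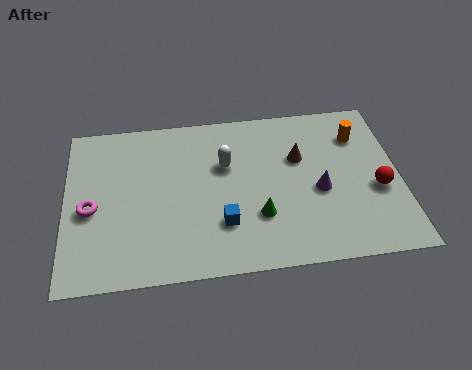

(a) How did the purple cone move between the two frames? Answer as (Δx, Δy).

(1.2, -0.4)

The purple cone was at about (8.7, 4.0) and moved to about (9.9, 3.6).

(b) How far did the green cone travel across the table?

3.5

From (4.8, 4.8) to (7.5, 2.6), the green cone covered √(2.7² + 2.2²) ≈ 3.5 units.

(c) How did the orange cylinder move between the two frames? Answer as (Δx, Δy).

(0.0, 1.9)

The orange cylinder was at about (11.6, 4.4) and moved to about (11.6, 6.3).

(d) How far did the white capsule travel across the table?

2.8

The white capsule moved from about (8.8, 6.7) to (6.3, 5.4), a distance of √(2.5² + 1.3²) ≈ 2.8.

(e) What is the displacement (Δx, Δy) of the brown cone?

(2.4, 1.3)

The brown cone was at about (6.8, 4.1) and moved to about (9.2, 5.4).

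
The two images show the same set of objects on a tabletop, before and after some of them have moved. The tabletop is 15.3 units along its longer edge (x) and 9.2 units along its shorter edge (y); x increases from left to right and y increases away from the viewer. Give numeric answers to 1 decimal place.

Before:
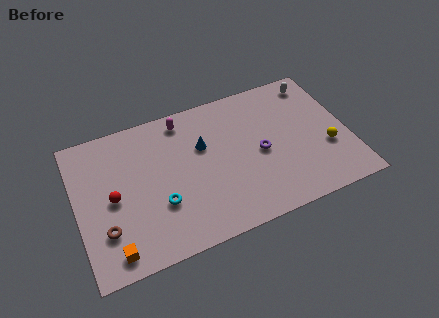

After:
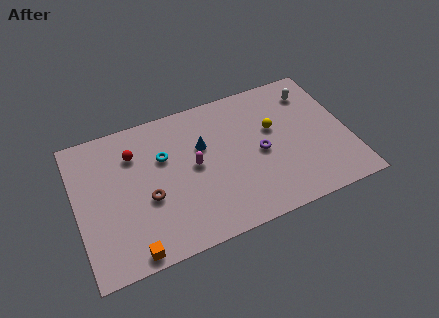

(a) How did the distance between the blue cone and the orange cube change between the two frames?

-0.4

The distance was about 7.2 in the first image and 6.8 in the second, so they moved 0.4 units closer together.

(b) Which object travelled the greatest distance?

the yellow sphere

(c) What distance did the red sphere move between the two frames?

2.8

The red sphere was near (2.0, 4.4) before and (3.4, 6.8) after, so it travelled √(1.4² + 2.4²) ≈ 2.8 units.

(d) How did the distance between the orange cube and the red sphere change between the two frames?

+2.8

The distance was about 3.2 in the first image and 6.0 in the second, so they moved 2.8 units further apart.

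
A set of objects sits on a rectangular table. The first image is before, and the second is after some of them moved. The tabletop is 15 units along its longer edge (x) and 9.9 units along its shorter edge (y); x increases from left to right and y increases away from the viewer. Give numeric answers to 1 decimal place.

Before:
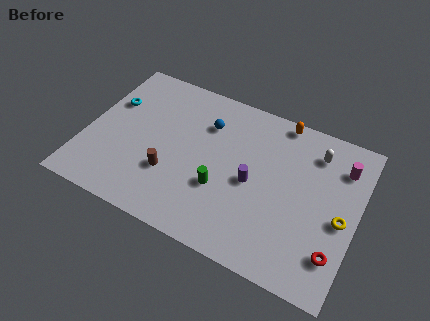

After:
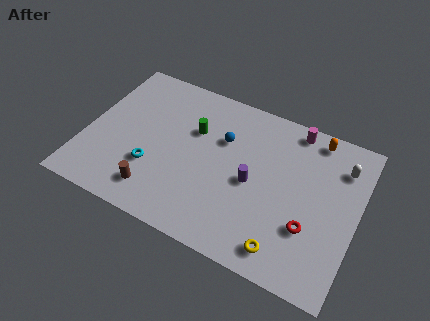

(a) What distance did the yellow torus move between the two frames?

4.0

From (14.2, 4.4) to (11.5, 1.4), the yellow torus covered √(2.7² + 3.0²) ≈ 4.0 units.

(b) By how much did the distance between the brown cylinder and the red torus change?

-0.8

They were about 9.2 units apart before and 8.4 after — 0.8 units closer together.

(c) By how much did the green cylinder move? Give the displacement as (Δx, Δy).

(-1.9, 3.0)

The green cylinder was at about (7.7, 3.5) and moved to about (5.8, 6.5).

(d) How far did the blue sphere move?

1.2

From (6.4, 7.2) to (7.4, 6.6), the blue sphere covered √(1.0² + 0.6²) ≈ 1.2 units.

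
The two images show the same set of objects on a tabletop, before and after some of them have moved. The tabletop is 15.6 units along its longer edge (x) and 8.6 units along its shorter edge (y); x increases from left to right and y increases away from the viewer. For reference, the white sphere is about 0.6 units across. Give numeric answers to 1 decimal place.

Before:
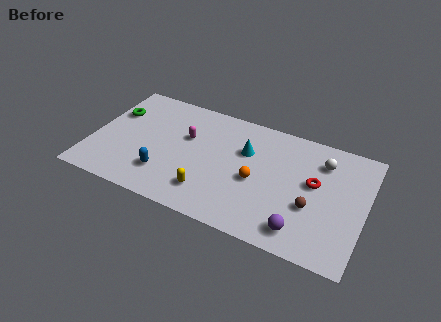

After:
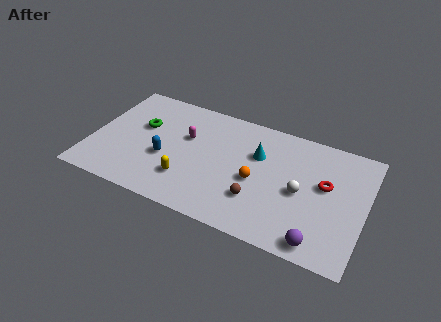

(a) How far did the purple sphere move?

1.1

The purple sphere moved from about (12.3, 1.4) to (13.3, 1.0), a distance of √(1.0² + 0.4²) ≈ 1.1.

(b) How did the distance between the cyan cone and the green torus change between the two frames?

-1.0

The distance was about 7.7 in the first image and 6.7 in the second, so they moved 1.0 units closer together.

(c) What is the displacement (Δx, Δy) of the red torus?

(0.6, 0.1)

The red torus started near (12.7, 4.9) and ended near (13.3, 5.0).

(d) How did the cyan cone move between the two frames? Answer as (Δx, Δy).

(0.7, 0.0)

The cyan cone was at about (8.7, 5.7) and moved to about (9.4, 5.7).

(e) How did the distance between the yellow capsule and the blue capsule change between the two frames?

-0.8

Before: roughly 2.6 units apart; after: 1.8. That's 0.8 units closer together.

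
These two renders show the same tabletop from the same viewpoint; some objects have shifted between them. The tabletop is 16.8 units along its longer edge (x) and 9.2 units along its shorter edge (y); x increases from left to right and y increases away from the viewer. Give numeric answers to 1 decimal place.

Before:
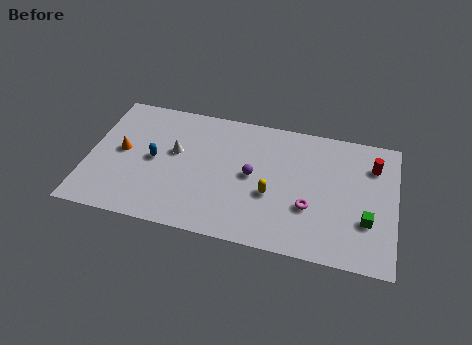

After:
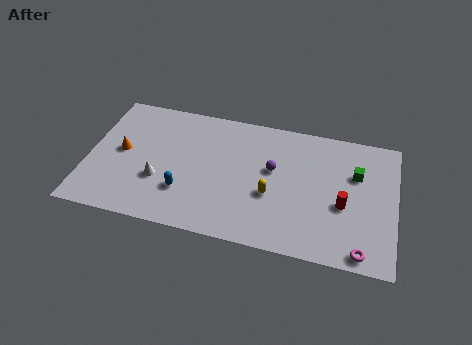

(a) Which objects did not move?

the orange cone and the yellow capsule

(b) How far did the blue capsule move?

2.6

The blue capsule moved from about (3.6, 4.6) to (5.4, 2.7), a distance of √(1.8² + 1.9²) ≈ 2.6.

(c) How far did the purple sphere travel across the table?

1.3

The purple sphere moved from about (9.0, 4.7) to (10.1, 5.4), a distance of √(1.1² + 0.7²) ≈ 1.3.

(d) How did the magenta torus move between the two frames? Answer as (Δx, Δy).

(2.9, -2.3)

From the two frames, the magenta torus sits at roughly (12.2, 3.2) before and (15.1, 0.9) after.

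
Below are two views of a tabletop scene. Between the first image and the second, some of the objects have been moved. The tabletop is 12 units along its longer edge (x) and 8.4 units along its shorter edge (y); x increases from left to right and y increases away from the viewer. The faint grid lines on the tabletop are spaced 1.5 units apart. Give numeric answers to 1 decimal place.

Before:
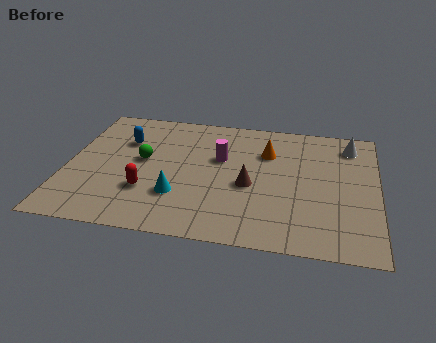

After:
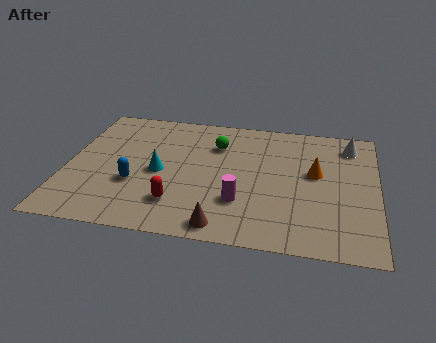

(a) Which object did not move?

the white cone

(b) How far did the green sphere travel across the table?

3.2

The green sphere was near (2.9, 4.6) before and (5.7, 6.1) after, so it travelled √(2.8² + 1.5²) ≈ 3.2 units.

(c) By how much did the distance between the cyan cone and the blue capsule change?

-2.7

Before: roughly 4.0 units apart; after: 1.3. That's 2.7 units closer together.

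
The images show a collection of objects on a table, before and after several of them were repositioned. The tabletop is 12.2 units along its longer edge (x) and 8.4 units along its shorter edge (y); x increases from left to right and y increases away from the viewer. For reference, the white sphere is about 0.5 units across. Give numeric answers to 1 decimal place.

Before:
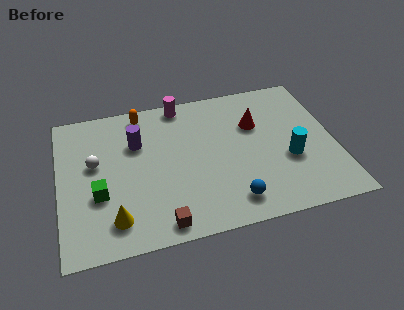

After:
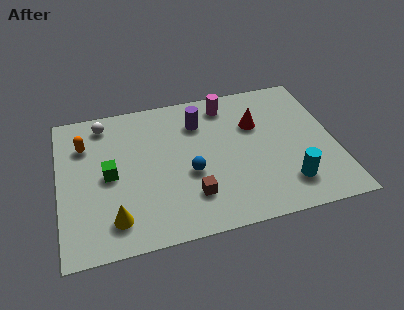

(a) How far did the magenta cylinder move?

2.1

The magenta cylinder was near (5.6, 7.6) before and (7.6, 7.1) after, so it travelled √(2.0² + 0.5²) ≈ 2.1 units.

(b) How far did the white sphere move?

2.4

From (1.6, 4.9) to (2.1, 7.2), the white sphere covered √(0.5² + 2.3²) ≈ 2.4 units.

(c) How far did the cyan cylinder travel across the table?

1.4

From (10.1, 3.2) to (9.9, 1.8), the cyan cylinder covered √(0.2² + 1.4²) ≈ 1.4 units.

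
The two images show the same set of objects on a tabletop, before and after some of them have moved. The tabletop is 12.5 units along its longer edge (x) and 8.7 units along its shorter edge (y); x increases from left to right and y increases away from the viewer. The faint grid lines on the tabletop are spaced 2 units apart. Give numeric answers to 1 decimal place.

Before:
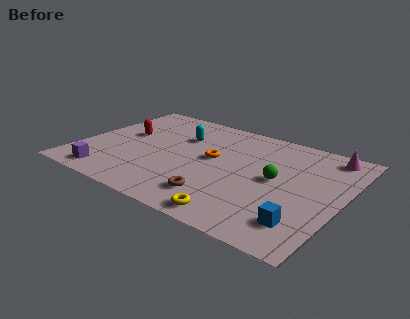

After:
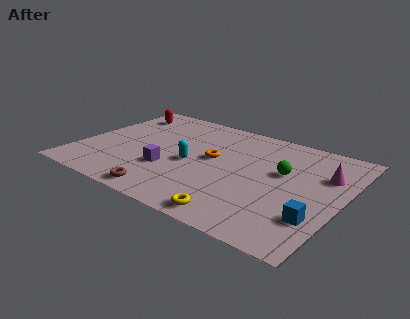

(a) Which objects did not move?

the orange torus and the yellow torus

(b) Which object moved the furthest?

the purple cube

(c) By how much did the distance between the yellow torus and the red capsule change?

+1.7

They were about 7.5 units apart before and 9.2 after — 1.7 units further apart.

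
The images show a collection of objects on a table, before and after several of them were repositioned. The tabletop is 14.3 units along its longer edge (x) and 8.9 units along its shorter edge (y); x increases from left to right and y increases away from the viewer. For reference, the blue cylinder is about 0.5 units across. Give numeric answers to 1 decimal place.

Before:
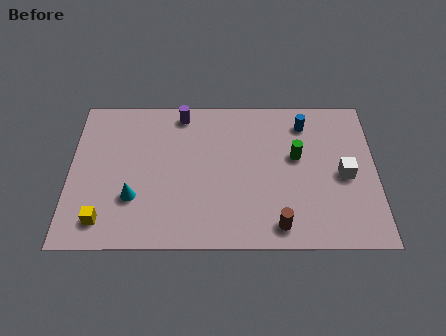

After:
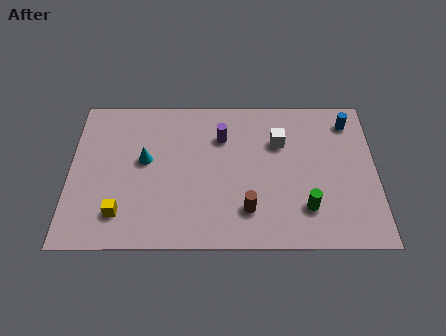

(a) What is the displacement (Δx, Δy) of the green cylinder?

(0.4, -3.0)

The green cylinder was at about (10.6, 5.2) and moved to about (11.0, 2.2).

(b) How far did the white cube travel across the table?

3.6

From (12.8, 4.1) to (9.8, 6.1), the white cube covered √(3.0² + 2.0²) ≈ 3.6 units.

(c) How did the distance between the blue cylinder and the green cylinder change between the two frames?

+3.5

The distance was about 2.0 in the first image and 5.5 in the second, so they moved 3.5 units further apart.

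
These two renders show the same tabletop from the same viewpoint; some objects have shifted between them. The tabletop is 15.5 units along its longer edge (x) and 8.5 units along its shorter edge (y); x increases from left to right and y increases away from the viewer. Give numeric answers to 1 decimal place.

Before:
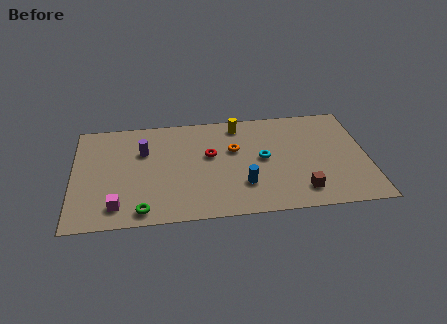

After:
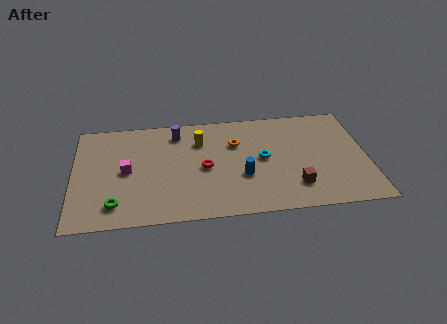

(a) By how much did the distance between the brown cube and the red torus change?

-0.7

The distance was about 5.8 in the first image and 5.1 in the second, so they moved 0.7 units closer together.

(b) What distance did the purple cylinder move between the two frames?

2.2

From (3.7, 5.7) to (5.5, 7.0), the purple cylinder covered √(1.8² + 1.3²) ≈ 2.2 units.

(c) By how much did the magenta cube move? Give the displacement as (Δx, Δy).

(0.5, 2.7)

The magenta cube was at about (2.3, 1.5) and moved to about (2.8, 4.2).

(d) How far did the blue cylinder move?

0.7

The blue cylinder was near (8.9, 2.4) before and (8.9, 3.1) after, so it travelled √(0.0² + 0.7²) ≈ 0.7 units.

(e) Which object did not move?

the cyan torus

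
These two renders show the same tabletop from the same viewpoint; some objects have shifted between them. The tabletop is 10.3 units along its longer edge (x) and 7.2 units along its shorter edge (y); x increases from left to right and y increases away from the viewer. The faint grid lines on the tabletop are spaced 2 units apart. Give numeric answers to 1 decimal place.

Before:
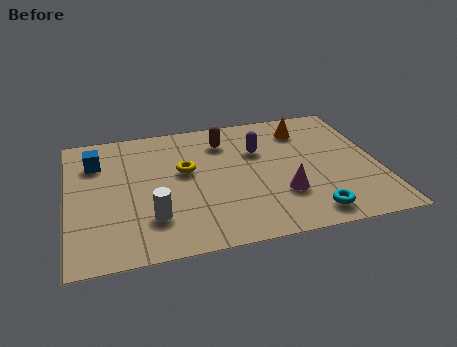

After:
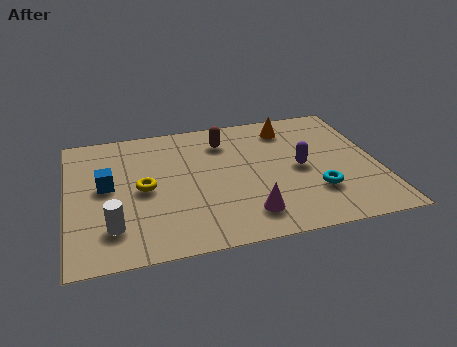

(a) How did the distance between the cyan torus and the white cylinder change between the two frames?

+1.5

Before: roughly 5.2 units apart; after: 6.7. That's 1.5 units further apart.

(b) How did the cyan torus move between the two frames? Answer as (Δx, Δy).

(0.3, 1.1)

The cyan torus was at about (7.8, 1.0) and moved to about (8.1, 2.1).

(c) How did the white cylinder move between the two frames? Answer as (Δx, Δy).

(-1.3, -0.2)

From the two frames, the white cylinder sits at roughly (2.7, 1.9) before and (1.4, 1.7) after.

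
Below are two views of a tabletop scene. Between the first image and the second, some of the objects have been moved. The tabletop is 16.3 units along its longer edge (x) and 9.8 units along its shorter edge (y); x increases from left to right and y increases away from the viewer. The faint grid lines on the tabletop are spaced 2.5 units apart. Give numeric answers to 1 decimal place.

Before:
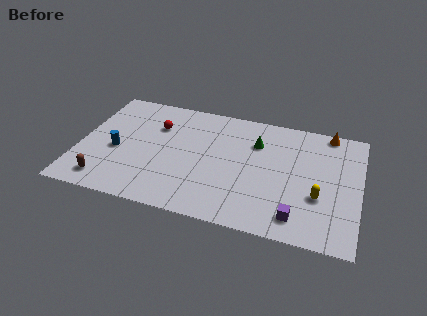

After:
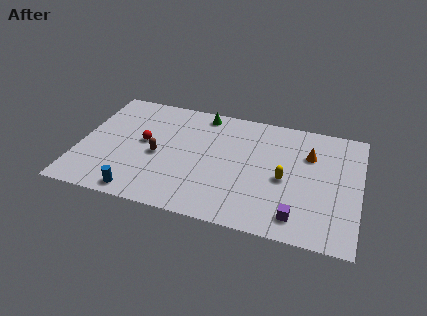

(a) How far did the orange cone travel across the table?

2.4

The orange cone moved from about (14.3, 9.0) to (13.3, 6.8), a distance of √(1.0² + 2.2²) ≈ 2.4.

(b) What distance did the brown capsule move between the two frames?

4.0

The brown capsule was near (1.8, 1.5) before and (4.6, 4.4) after, so it travelled √(2.8² + 2.9²) ≈ 4.0 units.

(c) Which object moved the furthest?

the brown capsule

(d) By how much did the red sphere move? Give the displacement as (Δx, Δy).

(-0.6, -1.6)

The red sphere was at about (4.3, 6.9) and moved to about (3.7, 5.3).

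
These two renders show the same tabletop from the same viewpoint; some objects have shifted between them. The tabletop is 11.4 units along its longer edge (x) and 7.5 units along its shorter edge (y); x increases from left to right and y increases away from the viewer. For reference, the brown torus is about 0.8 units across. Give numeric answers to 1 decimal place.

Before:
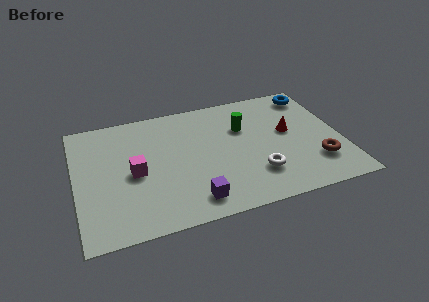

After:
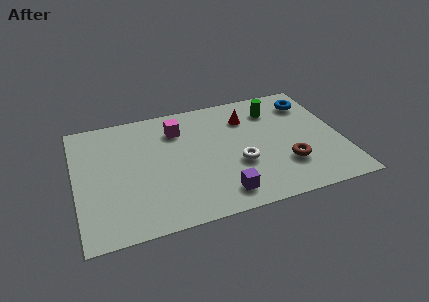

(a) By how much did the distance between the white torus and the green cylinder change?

+0.5

The distance was about 3.0 in the first image and 3.5 in the second, so they moved 0.5 units further apart.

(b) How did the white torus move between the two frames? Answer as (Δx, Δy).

(-0.7, 0.8)

The white torus was at about (7.6, 2.0) and moved to about (6.9, 2.8).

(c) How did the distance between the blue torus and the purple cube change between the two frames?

-1.3

The distance was about 7.7 in the first image and 6.4 in the second, so they moved 1.3 units closer together.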